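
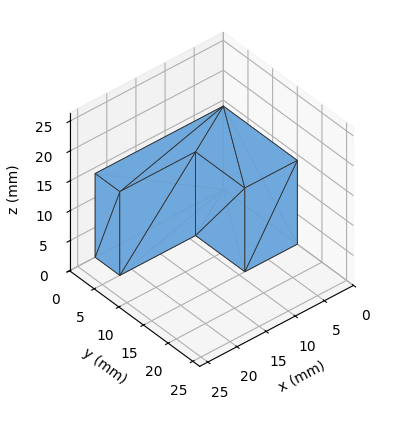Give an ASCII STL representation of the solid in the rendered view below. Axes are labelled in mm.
Reading the render: the shape is an L-shaped prism: outer 22 × 15 mm, arm thicknesses ≈ 5 mm (horizontal) and 9 mm (vertical), extruded 14 mm in z (dimensions read to the nearest mm from the axis ticks). For the STL, each face is triangulated and given an outward normal.

solid part
  facet normal 0.0000 0.0000 -1.0000
    outer loop
      vertex 22.000 5.000 0.000
      vertex 22.000 0.000 0.000
      vertex 0.000 0.000 0.000
    endloop
  endfacet
  facet normal 0.0000 0.0000 -1.0000
    outer loop
      vertex 9.000 5.000 0.000
      vertex 22.000 5.000 0.000
      vertex 0.000 0.000 0.000
    endloop
  endfacet
  facet normal 0.0000 0.0000 -1.0000
    outer loop
      vertex 9.000 15.000 0.000
      vertex 9.000 5.000 0.000
      vertex 0.000 0.000 0.000
    endloop
  endfacet
  facet normal 0.0000 0.0000 -1.0000
    outer loop
      vertex 0.000 15.000 0.000
      vertex 9.000 15.000 0.000
      vertex 0.000 0.000 0.000
    endloop
  endfacet
  facet normal 0.0000 0.0000 1.0000
    outer loop
      vertex 0.000 0.000 14.000
      vertex 22.000 0.000 14.000
      vertex 22.000 5.000 14.000
    endloop
  endfacet
  facet normal 0.0000 0.0000 1.0000
    outer loop
      vertex 0.000 0.000 14.000
      vertex 22.000 5.000 14.000
      vertex 9.000 5.000 14.000
    endloop
  endfacet
  facet normal 0.0000 0.0000 1.0000
    outer loop
      vertex 0.000 0.000 14.000
      vertex 9.000 5.000 14.000
      vertex 9.000 15.000 14.000
    endloop
  endfacet
  facet normal 0.0000 0.0000 1.0000
    outer loop
      vertex 0.000 0.000 14.000
      vertex 9.000 15.000 14.000
      vertex 0.000 15.000 14.000
    endloop
  endfacet
  facet normal 0.0000 -1.0000 0.0000
    outer loop
      vertex 0.000 0.000 0.000
      vertex 22.000 0.000 0.000
      vertex 22.000 0.000 14.000
    endloop
  endfacet
  facet normal 0.0000 -1.0000 0.0000
    outer loop
      vertex 0.000 0.000 0.000
      vertex 22.000 0.000 14.000
      vertex 0.000 0.000 14.000
    endloop
  endfacet
  facet normal 1.0000 0.0000 0.0000
    outer loop
      vertex 22.000 0.000 0.000
      vertex 22.000 5.000 0.000
      vertex 22.000 5.000 14.000
    endloop
  endfacet
  facet normal 1.0000 0.0000 0.0000
    outer loop
      vertex 22.000 0.000 0.000
      vertex 22.000 5.000 14.000
      vertex 22.000 0.000 14.000
    endloop
  endfacet
  facet normal 0.0000 1.0000 0.0000
    outer loop
      vertex 22.000 5.000 0.000
      vertex 9.000 5.000 0.000
      vertex 9.000 5.000 14.000
    endloop
  endfacet
  facet normal 0.0000 1.0000 0.0000
    outer loop
      vertex 22.000 5.000 0.000
      vertex 9.000 5.000 14.000
      vertex 22.000 5.000 14.000
    endloop
  endfacet
  facet normal 1.0000 0.0000 0.0000
    outer loop
      vertex 9.000 5.000 0.000
      vertex 9.000 15.000 0.000
      vertex 9.000 15.000 14.000
    endloop
  endfacet
  facet normal 1.0000 0.0000 0.0000
    outer loop
      vertex 9.000 5.000 0.000
      vertex 9.000 15.000 14.000
      vertex 9.000 5.000 14.000
    endloop
  endfacet
  facet normal 0.0000 1.0000 0.0000
    outer loop
      vertex 9.000 15.000 0.000
      vertex 0.000 15.000 0.000
      vertex 0.000 15.000 14.000
    endloop
  endfacet
  facet normal 0.0000 1.0000 0.0000
    outer loop
      vertex 9.000 15.000 0.000
      vertex 0.000 15.000 14.000
      vertex 9.000 15.000 14.000
    endloop
  endfacet
  facet normal -1.0000 0.0000 0.0000
    outer loop
      vertex 0.000 15.000 0.000
      vertex 0.000 0.000 0.000
      vertex 0.000 0.000 14.000
    endloop
  endfacet
  facet normal -1.0000 0.0000 0.0000
    outer loop
      vertex 0.000 15.000 0.000
      vertex 0.000 0.000 14.000
      vertex 0.000 15.000 14.000
    endloop
  endfacet
endsolid part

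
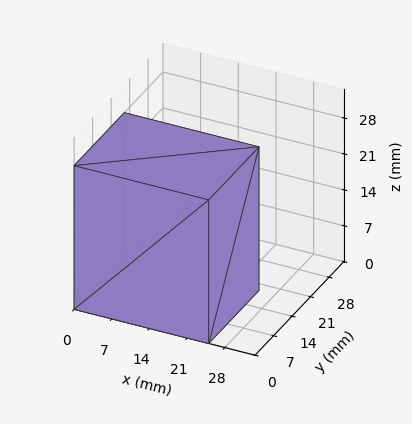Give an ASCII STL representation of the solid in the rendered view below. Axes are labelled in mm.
Reading the render: the shape is a rectangular box, roughly 25 × 19 mm footprint and 28 mm tall (dimensions read to the nearest mm from the axis ticks). For the STL, each face is triangulated and given an outward normal.

solid part
  facet normal 0.0000 0.0000 -1.0000
    outer loop
      vertex 25.000 19.000 0.000
      vertex 25.000 0.000 0.000
      vertex 0.000 0.000 0.000
    endloop
  endfacet
  facet normal 0.0000 0.0000 -1.0000
    outer loop
      vertex 0.000 19.000 0.000
      vertex 25.000 19.000 0.000
      vertex 0.000 0.000 0.000
    endloop
  endfacet
  facet normal 0.0000 0.0000 1.0000
    outer loop
      vertex 0.000 0.000 28.000
      vertex 25.000 0.000 28.000
      vertex 25.000 19.000 28.000
    endloop
  endfacet
  facet normal 0.0000 0.0000 1.0000
    outer loop
      vertex 0.000 0.000 28.000
      vertex 25.000 19.000 28.000
      vertex 0.000 19.000 28.000
    endloop
  endfacet
  facet normal 0.0000 -1.0000 0.0000
    outer loop
      vertex 0.000 0.000 0.000
      vertex 25.000 0.000 0.000
      vertex 25.000 0.000 28.000
    endloop
  endfacet
  facet normal 0.0000 -1.0000 0.0000
    outer loop
      vertex 0.000 0.000 0.000
      vertex 25.000 0.000 28.000
      vertex 0.000 0.000 28.000
    endloop
  endfacet
  facet normal 0.0000 1.0000 0.0000
    outer loop
      vertex 25.000 19.000 28.000
      vertex 25.000 19.000 0.000
      vertex 0.000 19.000 0.000
    endloop
  endfacet
  facet normal 0.0000 1.0000 0.0000
    outer loop
      vertex 0.000 19.000 28.000
      vertex 25.000 19.000 28.000
      vertex 0.000 19.000 0.000
    endloop
  endfacet
  facet normal -1.0000 0.0000 0.0000
    outer loop
      vertex 0.000 19.000 28.000
      vertex 0.000 19.000 0.000
      vertex 0.000 0.000 0.000
    endloop
  endfacet
  facet normal -1.0000 0.0000 0.0000
    outer loop
      vertex 0.000 0.000 28.000
      vertex 0.000 19.000 28.000
      vertex 0.000 0.000 0.000
    endloop
  endfacet
  facet normal 1.0000 0.0000 0.0000
    outer loop
      vertex 25.000 0.000 0.000
      vertex 25.000 19.000 0.000
      vertex 25.000 19.000 28.000
    endloop
  endfacet
  facet normal 1.0000 0.0000 0.0000
    outer loop
      vertex 25.000 0.000 0.000
      vertex 25.000 19.000 28.000
      vertex 25.000 0.000 28.000
    endloop
  endfacet
endsolid part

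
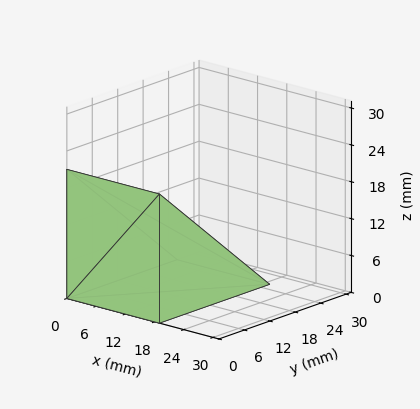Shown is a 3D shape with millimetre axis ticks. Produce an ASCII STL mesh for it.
Reading the render: the shape is a wedge (ramp): 19 × 26 mm base, rising to 21 mm along the y=0 edge and sloping linearly to z=0 at y=26 (dimensions read to the nearest mm from the axis ticks). For the STL, each face is triangulated and given an outward normal.

solid part
  facet normal 0.0000 0.0000 -1.0000
    outer loop
      vertex 19.0 26.0 0.0
      vertex 19.0 0.0 0.0
      vertex 0.0 0.0 0.0
    endloop
  endfacet
  facet normal 0.0000 0.0000 -1.0000
    outer loop
      vertex 0.0 26.0 0.0
      vertex 19.0 26.0 0.0
      vertex 0.0 0.0 0.0
    endloop
  endfacet
  facet normal 0.0000 -1.0000 0.0000
    outer loop
      vertex 0.0 0.0 0.0
      vertex 19.0 0.0 0.0
      vertex 19.0 0.0 21.0
    endloop
  endfacet
  facet normal 0.0000 -1.0000 0.0000
    outer loop
      vertex 0.0 0.0 0.0
      vertex 19.0 0.0 21.0
      vertex 0.0 0.0 21.0
    endloop
  endfacet
  facet normal 0.0000 0.6283 0.7779
    outer loop
      vertex 0.0 0.0 21.0
      vertex 19.0 0.0 21.0
      vertex 19.0 26.0 0.0
    endloop
  endfacet
  facet normal 0.0000 0.6283 0.7779
    outer loop
      vertex 0.0 0.0 21.0
      vertex 19.0 26.0 0.0
      vertex 0.0 26.0 0.0
    endloop
  endfacet
  facet normal -1.0000 0.0000 0.0000
    outer loop
      vertex 0.0 0.0 21.0
      vertex 0.0 26.0 0.0
      vertex 0.0 0.0 0.0
    endloop
  endfacet
  facet normal 1.0000 0.0000 0.0000
    outer loop
      vertex 19.0 0.0 0.0
      vertex 19.0 26.0 0.0
      vertex 19.0 0.0 21.0
    endloop
  endfacet
endsolid part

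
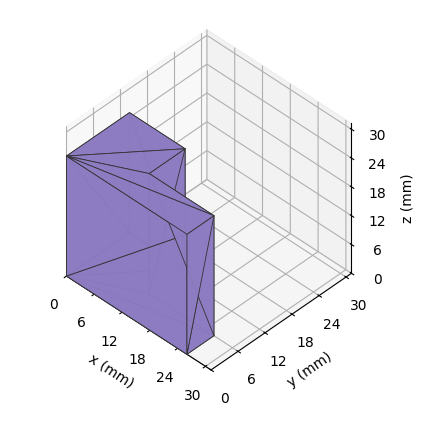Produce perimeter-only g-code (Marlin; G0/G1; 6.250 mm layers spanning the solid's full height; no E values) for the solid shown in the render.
Reading the render: the shape is an L-shaped prism: outer 26 × 14 mm, arm thicknesses ≈ 6 mm (horizontal) and 12 mm (vertical), extruded 25 mm in z (dimensions read to the nearest mm from the axis ticks). For the g-code, the solid's height is divided into equal slices at the stated Δz and each level perimeter traced with G1 moves after a G0 lift.

; perimeter-only toolpath
G21 ; units = mm
G90 ; absolute positioning
G28 ; home
; layer 1
G0 Z6.250
G0 X0.000 Y0.000
G1 X26.000 Y0.000
G1 X26.000 Y6.000
G1 X12.000 Y6.000
G1 X12.000 Y14.000
G1 X0.000 Y14.000
G1 X0.000 Y0.000
; layer 2
G0 Z12.500
G0 X0.000 Y0.000
G1 X26.000 Y0.000
G1 X26.000 Y6.000
G1 X12.000 Y6.000
G1 X12.000 Y14.000
G1 X0.000 Y14.000
G1 X0.000 Y0.000
; layer 3
G0 Z18.750
G0 X0.000 Y0.000
G1 X26.000 Y0.000
G1 X26.000 Y6.000
G1 X12.000 Y6.000
G1 X12.000 Y14.000
G1 X0.000 Y14.000
G1 X0.000 Y0.000
; layer 4
G0 Z25.000
G0 X0.000 Y0.000
G1 X26.000 Y0.000
G1 X26.000 Y6.000
G1 X12.000 Y6.000
G1 X12.000 Y14.000
G1 X0.000 Y14.000
G1 X0.000 Y0.000
M2 ; end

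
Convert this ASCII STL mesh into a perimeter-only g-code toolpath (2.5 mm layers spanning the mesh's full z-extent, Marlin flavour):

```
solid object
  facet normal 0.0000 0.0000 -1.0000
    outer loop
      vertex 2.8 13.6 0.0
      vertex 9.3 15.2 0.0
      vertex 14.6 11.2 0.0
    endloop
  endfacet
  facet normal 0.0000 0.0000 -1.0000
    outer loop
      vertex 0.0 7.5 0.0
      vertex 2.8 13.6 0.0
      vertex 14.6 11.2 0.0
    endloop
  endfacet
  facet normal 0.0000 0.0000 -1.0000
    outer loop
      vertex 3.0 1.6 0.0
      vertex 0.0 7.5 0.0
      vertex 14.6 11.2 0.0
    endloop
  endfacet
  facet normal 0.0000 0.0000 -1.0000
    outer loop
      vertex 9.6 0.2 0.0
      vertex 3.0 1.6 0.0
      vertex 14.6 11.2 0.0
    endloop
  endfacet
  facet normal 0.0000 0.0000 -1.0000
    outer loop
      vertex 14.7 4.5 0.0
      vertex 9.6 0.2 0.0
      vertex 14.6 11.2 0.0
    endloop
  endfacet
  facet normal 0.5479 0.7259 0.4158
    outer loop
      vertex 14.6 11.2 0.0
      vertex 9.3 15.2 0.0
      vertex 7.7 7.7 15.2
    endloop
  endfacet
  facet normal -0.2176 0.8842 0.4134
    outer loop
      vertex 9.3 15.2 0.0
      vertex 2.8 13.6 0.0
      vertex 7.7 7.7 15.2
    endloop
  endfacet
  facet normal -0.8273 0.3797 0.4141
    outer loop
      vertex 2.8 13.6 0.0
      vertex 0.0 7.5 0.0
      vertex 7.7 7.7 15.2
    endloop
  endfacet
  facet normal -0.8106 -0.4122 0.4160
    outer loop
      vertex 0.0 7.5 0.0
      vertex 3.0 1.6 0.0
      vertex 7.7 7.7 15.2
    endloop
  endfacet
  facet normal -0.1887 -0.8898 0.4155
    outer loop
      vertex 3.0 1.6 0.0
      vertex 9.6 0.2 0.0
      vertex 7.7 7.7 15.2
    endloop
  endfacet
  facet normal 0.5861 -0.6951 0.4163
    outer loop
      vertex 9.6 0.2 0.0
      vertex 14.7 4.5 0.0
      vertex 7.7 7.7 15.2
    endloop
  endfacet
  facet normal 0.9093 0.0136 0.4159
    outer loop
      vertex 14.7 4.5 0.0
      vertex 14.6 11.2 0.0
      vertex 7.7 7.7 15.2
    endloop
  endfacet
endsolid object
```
; perimeter-only toolpath
G21 ; units = mm
G90 ; absolute positioning
G28 ; home
; layer 1
G0 Z2.5
G0 X13.4 Y10.6
G1 X9.0 Y13.9
G1 X3.6 Y12.6
G1 X1.3 Y7.5
G1 X3.8 Y2.6
G1 X9.3 Y1.4
G1 X13.5 Y5.0
G1 X13.4 Y10.6
; layer 2
G0 Z5.1
G0 X12.3 Y10.0
G1 X8.8 Y12.7
G1 X4.4 Y11.6
G1 X2.6 Y7.6
G1 X4.6 Y3.6
G1 X9.0 Y2.7
G1 X12.4 Y5.6
G1 X12.3 Y10.0
; layer 3
G0 Z7.6
G0 X11.2 Y9.4
G1 X8.5 Y11.4
G1 X5.2 Y10.7
G1 X3.9 Y7.6
G1 X5.3 Y4.7
G1 X8.7 Y4.0
G1 X11.2 Y6.1
G1 X11.2 Y9.4
; layer 4
G0 Z10.1
G0 X10.0 Y8.9
G1 X8.2 Y10.2
G1 X6.1 Y9.7
G1 X5.1 Y7.6
G1 X6.1 Y5.7
G1 X8.3 Y5.2
G1 X10.0 Y6.6
G1 X10.0 Y8.9
; layer 5
G0 Z12.7
G0 X8.8 Y8.3
G1 X8.0 Y8.9
G1 X6.9 Y8.7
G1 X6.4 Y7.7
G1 X6.9 Y6.7
G1 X8.0 Y6.5
G1 X8.9 Y7.2
G1 X8.8 Y8.3
M2 ; end

The solid is a regular 7-sided pyramid, base circumscribed radius ≈ 7.7 mm, apex at z ≈ 15.2 mm. Slicing at Δz = 2.5 mm — 6 equal slices spanning the solid's height, so layer i sits at z = i·h/6 — gives 5 non-empty perimeters. Each is a 7-segment closed polygon; G0 lifts to the layer z and rapids to the start vertex, then G1 traces the edges. The cross-section shrinks linearly with z (the slice at the apex is degenerate and omitted).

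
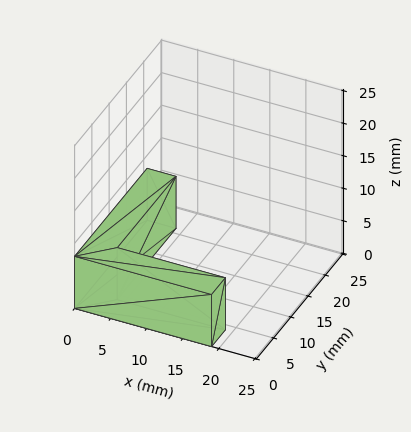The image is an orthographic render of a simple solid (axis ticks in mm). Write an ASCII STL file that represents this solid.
Reading the render: the shape is an L-shaped prism: outer 19 × 21 mm, arm thicknesses ≈ 4 mm (horizontal) and 4 mm (vertical), extruded 8 mm in z (dimensions read to the nearest mm from the axis ticks). For the STL, each face is triangulated and given an outward normal.

solid part
  facet normal 0.0000 0.0000 -1.0000
    outer loop
      vertex 19.000 4.000 0.000
      vertex 19.000 0.000 0.000
      vertex 0.000 0.000 0.000
    endloop
  endfacet
  facet normal 0.0000 0.0000 -1.0000
    outer loop
      vertex 4.000 4.000 0.000
      vertex 19.000 4.000 0.000
      vertex 0.000 0.000 0.000
    endloop
  endfacet
  facet normal 0.0000 0.0000 -1.0000
    outer loop
      vertex 4.000 21.000 0.000
      vertex 4.000 4.000 0.000
      vertex 0.000 0.000 0.000
    endloop
  endfacet
  facet normal 0.0000 0.0000 -1.0000
    outer loop
      vertex 0.000 21.000 0.000
      vertex 4.000 21.000 0.000
      vertex 0.000 0.000 0.000
    endloop
  endfacet
  facet normal 0.0000 0.0000 1.0000
    outer loop
      vertex 0.000 0.000 8.000
      vertex 19.000 0.000 8.000
      vertex 19.000 4.000 8.000
    endloop
  endfacet
  facet normal 0.0000 0.0000 1.0000
    outer loop
      vertex 0.000 0.000 8.000
      vertex 19.000 4.000 8.000
      vertex 4.000 4.000 8.000
    endloop
  endfacet
  facet normal 0.0000 0.0000 1.0000
    outer loop
      vertex 0.000 0.000 8.000
      vertex 4.000 4.000 8.000
      vertex 4.000 21.000 8.000
    endloop
  endfacet
  facet normal 0.0000 0.0000 1.0000
    outer loop
      vertex 0.000 0.000 8.000
      vertex 4.000 21.000 8.000
      vertex 0.000 21.000 8.000
    endloop
  endfacet
  facet normal 0.0000 -1.0000 0.0000
    outer loop
      vertex 0.000 0.000 0.000
      vertex 19.000 0.000 0.000
      vertex 19.000 0.000 8.000
    endloop
  endfacet
  facet normal 0.0000 -1.0000 0.0000
    outer loop
      vertex 0.000 0.000 0.000
      vertex 19.000 0.000 8.000
      vertex 0.000 0.000 8.000
    endloop
  endfacet
  facet normal 1.0000 0.0000 0.0000
    outer loop
      vertex 19.000 0.000 0.000
      vertex 19.000 4.000 0.000
      vertex 19.000 4.000 8.000
    endloop
  endfacet
  facet normal 1.0000 0.0000 0.0000
    outer loop
      vertex 19.000 0.000 0.000
      vertex 19.000 4.000 8.000
      vertex 19.000 0.000 8.000
    endloop
  endfacet
  facet normal 0.0000 1.0000 0.0000
    outer loop
      vertex 19.000 4.000 0.000
      vertex 4.000 4.000 0.000
      vertex 4.000 4.000 8.000
    endloop
  endfacet
  facet normal 0.0000 1.0000 0.0000
    outer loop
      vertex 19.000 4.000 0.000
      vertex 4.000 4.000 8.000
      vertex 19.000 4.000 8.000
    endloop
  endfacet
  facet normal 1.0000 0.0000 0.0000
    outer loop
      vertex 4.000 4.000 0.000
      vertex 4.000 21.000 0.000
      vertex 4.000 21.000 8.000
    endloop
  endfacet
  facet normal 1.0000 0.0000 0.0000
    outer loop
      vertex 4.000 4.000 0.000
      vertex 4.000 21.000 8.000
      vertex 4.000 4.000 8.000
    endloop
  endfacet
  facet normal 0.0000 1.0000 0.0000
    outer loop
      vertex 4.000 21.000 0.000
      vertex 0.000 21.000 0.000
      vertex 0.000 21.000 8.000
    endloop
  endfacet
  facet normal 0.0000 1.0000 0.0000
    outer loop
      vertex 4.000 21.000 0.000
      vertex 0.000 21.000 8.000
      vertex 4.000 21.000 8.000
    endloop
  endfacet
  facet normal -1.0000 0.0000 0.0000
    outer loop
      vertex 0.000 21.000 0.000
      vertex 0.000 0.000 0.000
      vertex 0.000 0.000 8.000
    endloop
  endfacet
  facet normal -1.0000 0.0000 0.0000
    outer loop
      vertex 0.000 21.000 0.000
      vertex 0.000 0.000 8.000
      vertex 0.000 21.000 8.000
    endloop
  endfacet
endsolid part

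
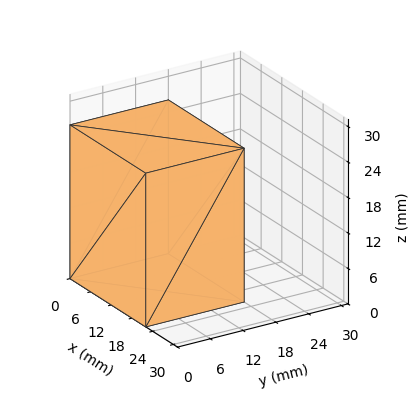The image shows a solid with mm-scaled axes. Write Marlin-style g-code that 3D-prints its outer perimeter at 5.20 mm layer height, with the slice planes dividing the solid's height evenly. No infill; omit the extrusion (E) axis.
Reading the render: the shape is a rectangular box, roughly 22 × 18 mm footprint and 26 mm tall (dimensions read to the nearest mm from the axis ticks). For the g-code, the solid's height is divided into equal slices at the stated Δz and each level perimeter traced with G1 moves after a G0 lift.

; perimeter-only toolpath
G21 ; units = mm
G90 ; absolute positioning
G28 ; home
; layer 1
G0 Z5.20
G0 X0.00 Y0.00
G1 X22.00 Y0.00
G1 X22.00 Y18.00
G1 X0.00 Y18.00
G1 X0.00 Y0.00
; layer 2
G0 Z10.40
G0 X0.00 Y0.00
G1 X22.00 Y0.00
G1 X22.00 Y18.00
G1 X0.00 Y18.00
G1 X0.00 Y0.00
; layer 3
G0 Z15.60
G0 X0.00 Y0.00
G1 X22.00 Y0.00
G1 X22.00 Y18.00
G1 X0.00 Y18.00
G1 X0.00 Y0.00
; layer 4
G0 Z20.80
G0 X0.00 Y0.00
G1 X22.00 Y0.00
G1 X22.00 Y18.00
G1 X0.00 Y18.00
G1 X0.00 Y0.00
; layer 5
G0 Z26.00
G0 X0.00 Y0.00
G1 X22.00 Y0.00
G1 X22.00 Y18.00
G1 X0.00 Y18.00
G1 X0.00 Y0.00
M2 ; end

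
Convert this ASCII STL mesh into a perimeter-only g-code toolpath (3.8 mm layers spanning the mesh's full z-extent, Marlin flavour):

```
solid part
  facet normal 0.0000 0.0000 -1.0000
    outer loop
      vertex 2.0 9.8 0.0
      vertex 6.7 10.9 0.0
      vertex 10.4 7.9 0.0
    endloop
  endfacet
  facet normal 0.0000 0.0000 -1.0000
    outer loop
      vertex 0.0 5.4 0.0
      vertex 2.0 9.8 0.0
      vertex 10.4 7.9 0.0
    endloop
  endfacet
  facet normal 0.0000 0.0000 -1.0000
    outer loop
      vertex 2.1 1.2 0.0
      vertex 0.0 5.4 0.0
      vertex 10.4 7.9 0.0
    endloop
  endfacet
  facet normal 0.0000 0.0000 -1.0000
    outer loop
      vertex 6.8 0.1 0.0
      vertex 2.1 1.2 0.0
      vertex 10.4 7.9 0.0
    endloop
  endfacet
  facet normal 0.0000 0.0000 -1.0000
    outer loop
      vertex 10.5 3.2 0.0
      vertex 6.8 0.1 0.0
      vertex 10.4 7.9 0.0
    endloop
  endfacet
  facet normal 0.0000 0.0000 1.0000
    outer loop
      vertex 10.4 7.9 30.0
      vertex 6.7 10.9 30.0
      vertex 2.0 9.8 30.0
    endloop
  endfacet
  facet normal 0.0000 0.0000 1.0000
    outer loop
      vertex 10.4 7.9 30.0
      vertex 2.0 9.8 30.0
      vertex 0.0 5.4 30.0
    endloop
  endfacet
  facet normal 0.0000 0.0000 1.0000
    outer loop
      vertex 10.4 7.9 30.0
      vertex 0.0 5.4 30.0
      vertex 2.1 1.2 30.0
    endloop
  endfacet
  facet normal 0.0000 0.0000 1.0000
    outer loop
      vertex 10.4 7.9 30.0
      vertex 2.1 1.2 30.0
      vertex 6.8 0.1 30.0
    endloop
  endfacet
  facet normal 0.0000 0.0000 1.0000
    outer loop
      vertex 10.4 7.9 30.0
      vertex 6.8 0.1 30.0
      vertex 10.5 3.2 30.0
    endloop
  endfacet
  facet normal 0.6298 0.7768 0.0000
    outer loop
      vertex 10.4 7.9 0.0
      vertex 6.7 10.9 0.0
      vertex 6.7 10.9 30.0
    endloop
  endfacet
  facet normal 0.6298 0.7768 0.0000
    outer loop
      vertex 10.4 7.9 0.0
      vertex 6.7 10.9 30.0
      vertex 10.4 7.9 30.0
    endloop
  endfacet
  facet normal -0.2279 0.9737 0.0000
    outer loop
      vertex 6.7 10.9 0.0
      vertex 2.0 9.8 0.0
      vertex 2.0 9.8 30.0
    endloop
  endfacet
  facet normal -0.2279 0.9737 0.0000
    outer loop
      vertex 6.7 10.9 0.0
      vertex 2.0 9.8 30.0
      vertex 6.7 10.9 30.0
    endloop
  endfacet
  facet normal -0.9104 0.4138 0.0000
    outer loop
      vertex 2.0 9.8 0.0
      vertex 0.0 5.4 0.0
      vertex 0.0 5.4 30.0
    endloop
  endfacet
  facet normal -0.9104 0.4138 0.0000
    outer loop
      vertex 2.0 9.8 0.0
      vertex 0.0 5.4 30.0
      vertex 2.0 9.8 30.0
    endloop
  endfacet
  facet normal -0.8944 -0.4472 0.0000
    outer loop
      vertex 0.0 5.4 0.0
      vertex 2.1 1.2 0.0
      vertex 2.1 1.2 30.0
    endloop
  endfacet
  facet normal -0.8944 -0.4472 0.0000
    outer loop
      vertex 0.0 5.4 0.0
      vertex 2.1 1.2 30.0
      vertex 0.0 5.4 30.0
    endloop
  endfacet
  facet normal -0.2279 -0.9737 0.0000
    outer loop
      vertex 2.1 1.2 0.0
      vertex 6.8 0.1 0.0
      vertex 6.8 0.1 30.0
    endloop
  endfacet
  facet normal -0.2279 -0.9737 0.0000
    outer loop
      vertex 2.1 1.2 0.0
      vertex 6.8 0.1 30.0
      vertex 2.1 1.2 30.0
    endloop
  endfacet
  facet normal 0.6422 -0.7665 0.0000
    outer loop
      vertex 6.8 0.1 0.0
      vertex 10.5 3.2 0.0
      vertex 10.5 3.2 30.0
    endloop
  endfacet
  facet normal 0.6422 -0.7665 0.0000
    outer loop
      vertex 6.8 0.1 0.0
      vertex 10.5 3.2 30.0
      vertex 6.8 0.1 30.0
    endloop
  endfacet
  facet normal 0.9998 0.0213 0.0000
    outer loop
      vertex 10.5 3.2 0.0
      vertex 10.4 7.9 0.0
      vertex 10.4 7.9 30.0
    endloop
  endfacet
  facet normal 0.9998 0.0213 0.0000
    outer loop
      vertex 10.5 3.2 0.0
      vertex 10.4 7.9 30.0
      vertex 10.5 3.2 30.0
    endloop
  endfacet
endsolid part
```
; perimeter-only toolpath
G21 ; units = mm
G90 ; absolute positioning
G28 ; home
; layer 1
G0 Z3.8
G0 X10.4 Y7.9
G1 X6.7 Y10.9
G1 X2.0 Y9.8
G1 X0.0 Y5.4
G1 X2.1 Y1.2
G1 X6.8 Y0.1
G1 X10.5 Y3.2
G1 X10.4 Y7.9
; layer 2
G0 Z7.5
G0 X10.4 Y7.9
G1 X6.7 Y10.9
G1 X2.0 Y9.8
G1 X0.0 Y5.4
G1 X2.1 Y1.2
G1 X6.8 Y0.1
G1 X10.5 Y3.2
G1 X10.4 Y7.9
; layer 3
G0 Z11.2
G0 X10.4 Y7.9
G1 X6.7 Y10.9
G1 X2.0 Y9.8
G1 X0.0 Y5.4
G1 X2.1 Y1.2
G1 X6.8 Y0.1
G1 X10.5 Y3.2
G1 X10.4 Y7.9
; layer 4
G0 Z15.0
G0 X10.4 Y7.9
G1 X6.7 Y10.9
G1 X2.0 Y9.8
G1 X0.0 Y5.4
G1 X2.1 Y1.2
G1 X6.8 Y0.1
G1 X10.5 Y3.2
G1 X10.4 Y7.9
; layer 5
G0 Z18.8
G0 X10.4 Y7.9
G1 X6.7 Y10.9
G1 X2.0 Y9.8
G1 X0.0 Y5.4
G1 X2.1 Y1.2
G1 X6.8 Y0.1
G1 X10.5 Y3.2
G1 X10.4 Y7.9
; layer 6
G0 Z22.5
G0 X10.4 Y7.9
G1 X6.7 Y10.9
G1 X2.0 Y9.8
G1 X0.0 Y5.4
G1 X2.1 Y1.2
G1 X6.8 Y0.1
G1 X10.5 Y3.2
G1 X10.4 Y7.9
; layer 7
G0 Z26.2
G0 X10.4 Y7.9
G1 X6.7 Y10.9
G1 X2.0 Y9.8
G1 X0.0 Y5.4
G1 X2.1 Y1.2
G1 X6.8 Y0.1
G1 X10.5 Y3.2
G1 X10.4 Y7.9
; layer 8
G0 Z30.0
G0 X10.4 Y7.9
G1 X6.7 Y10.9
G1 X2.0 Y9.8
G1 X0.0 Y5.4
G1 X2.1 Y1.2
G1 X6.8 Y0.1
G1 X10.5 Y3.2
G1 X10.4 Y7.9
M2 ; end

The solid is a regular 7-sided prism (a cylinder approximated with 7 flat sides), circumscribed radius ≈ 5.5 mm, height ≈ 30 mm. Slicing at Δz = 3.8 mm — 8 equal slices spanning the solid's height, so layer i sits at z = i·h/8 — gives 8 non-empty perimeters. Each is a 7-segment closed polygon; G0 lifts to the layer z and rapids to the start vertex, then G1 traces the edges.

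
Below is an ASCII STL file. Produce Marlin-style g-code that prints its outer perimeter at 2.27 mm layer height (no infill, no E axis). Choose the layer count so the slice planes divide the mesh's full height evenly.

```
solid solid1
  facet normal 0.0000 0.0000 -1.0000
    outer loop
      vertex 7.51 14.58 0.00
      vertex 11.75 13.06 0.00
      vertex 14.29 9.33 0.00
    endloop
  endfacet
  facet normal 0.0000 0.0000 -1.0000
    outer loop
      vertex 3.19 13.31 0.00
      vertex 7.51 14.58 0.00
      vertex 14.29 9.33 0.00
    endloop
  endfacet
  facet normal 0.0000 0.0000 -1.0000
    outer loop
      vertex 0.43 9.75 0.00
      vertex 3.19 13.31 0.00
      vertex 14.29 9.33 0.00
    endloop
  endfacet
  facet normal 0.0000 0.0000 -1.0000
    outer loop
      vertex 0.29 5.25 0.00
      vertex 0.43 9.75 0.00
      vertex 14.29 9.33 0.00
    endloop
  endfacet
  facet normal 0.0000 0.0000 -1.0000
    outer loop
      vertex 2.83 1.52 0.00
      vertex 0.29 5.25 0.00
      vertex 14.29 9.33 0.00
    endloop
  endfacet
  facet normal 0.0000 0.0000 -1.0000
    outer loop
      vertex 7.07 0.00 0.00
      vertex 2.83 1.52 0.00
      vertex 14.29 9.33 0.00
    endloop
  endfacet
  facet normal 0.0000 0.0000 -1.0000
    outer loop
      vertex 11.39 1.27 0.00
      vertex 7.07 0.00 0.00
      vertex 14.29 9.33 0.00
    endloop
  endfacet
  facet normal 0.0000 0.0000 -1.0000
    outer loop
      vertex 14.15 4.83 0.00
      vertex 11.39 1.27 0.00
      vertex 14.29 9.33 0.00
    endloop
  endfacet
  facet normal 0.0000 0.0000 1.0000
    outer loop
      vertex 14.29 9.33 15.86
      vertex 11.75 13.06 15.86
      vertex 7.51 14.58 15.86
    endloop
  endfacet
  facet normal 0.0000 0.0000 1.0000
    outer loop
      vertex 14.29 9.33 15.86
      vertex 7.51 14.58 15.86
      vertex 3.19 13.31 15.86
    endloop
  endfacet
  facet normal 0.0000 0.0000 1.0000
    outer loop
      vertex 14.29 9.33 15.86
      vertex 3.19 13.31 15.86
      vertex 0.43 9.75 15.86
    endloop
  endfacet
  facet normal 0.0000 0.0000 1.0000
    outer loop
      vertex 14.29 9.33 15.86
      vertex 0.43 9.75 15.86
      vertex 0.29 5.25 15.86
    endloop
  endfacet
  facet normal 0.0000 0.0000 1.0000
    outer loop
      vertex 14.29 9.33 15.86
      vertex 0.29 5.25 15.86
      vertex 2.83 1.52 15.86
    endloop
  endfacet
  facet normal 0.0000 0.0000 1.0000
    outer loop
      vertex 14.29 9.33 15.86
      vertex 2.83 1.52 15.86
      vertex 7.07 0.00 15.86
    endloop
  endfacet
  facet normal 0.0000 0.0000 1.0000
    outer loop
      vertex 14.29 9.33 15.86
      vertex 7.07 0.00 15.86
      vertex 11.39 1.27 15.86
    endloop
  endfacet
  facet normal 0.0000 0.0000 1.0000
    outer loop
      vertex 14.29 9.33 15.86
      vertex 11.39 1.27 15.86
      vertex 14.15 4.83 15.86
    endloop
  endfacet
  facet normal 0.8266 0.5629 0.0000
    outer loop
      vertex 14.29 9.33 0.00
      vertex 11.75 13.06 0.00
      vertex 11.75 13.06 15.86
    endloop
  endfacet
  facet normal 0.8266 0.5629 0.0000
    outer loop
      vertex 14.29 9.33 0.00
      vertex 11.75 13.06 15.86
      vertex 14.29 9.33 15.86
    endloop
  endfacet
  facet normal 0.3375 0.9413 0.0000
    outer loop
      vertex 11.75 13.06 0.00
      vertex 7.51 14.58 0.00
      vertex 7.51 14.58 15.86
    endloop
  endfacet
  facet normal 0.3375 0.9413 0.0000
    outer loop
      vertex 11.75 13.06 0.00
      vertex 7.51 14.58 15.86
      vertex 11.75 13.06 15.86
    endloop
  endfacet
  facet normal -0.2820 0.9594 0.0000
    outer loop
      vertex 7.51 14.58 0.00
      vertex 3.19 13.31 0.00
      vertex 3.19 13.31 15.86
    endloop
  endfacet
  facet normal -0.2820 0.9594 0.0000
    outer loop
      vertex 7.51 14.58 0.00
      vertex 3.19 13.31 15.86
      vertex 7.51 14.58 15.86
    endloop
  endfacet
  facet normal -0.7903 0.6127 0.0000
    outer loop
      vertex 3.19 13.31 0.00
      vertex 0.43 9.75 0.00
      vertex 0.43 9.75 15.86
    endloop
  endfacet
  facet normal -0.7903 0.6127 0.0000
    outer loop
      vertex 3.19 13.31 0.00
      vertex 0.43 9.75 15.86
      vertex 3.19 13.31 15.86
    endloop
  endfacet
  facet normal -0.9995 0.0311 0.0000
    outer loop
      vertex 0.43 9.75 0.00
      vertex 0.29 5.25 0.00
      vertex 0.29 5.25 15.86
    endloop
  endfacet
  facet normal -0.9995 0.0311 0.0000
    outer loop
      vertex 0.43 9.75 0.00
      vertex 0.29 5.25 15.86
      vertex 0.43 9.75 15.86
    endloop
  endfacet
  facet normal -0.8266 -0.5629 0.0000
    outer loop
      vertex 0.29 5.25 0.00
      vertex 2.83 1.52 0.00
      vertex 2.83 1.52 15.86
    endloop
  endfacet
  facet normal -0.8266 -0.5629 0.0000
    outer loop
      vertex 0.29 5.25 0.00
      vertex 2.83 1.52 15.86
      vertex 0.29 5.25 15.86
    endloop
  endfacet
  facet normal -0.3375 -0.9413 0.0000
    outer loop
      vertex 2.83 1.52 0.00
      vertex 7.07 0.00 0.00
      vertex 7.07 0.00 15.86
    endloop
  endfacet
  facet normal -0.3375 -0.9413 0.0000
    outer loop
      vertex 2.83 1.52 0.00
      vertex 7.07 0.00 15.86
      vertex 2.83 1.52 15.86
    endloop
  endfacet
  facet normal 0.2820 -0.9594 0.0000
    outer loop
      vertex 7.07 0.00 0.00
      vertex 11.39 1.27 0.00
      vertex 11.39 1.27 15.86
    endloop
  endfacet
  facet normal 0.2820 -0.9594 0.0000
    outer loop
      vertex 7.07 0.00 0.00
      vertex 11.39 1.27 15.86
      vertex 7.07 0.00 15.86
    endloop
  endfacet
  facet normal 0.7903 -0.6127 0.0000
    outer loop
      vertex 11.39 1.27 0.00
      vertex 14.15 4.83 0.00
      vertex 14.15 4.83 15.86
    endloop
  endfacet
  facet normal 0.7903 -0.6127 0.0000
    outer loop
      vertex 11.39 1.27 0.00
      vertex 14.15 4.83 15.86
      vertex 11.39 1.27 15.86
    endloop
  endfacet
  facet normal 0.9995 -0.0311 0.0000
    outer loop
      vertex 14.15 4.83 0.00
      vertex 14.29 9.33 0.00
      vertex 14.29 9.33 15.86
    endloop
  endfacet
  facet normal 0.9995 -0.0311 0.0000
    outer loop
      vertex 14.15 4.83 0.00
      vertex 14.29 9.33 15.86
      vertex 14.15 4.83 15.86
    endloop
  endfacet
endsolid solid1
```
; perimeter-only toolpath
G21 ; units = mm
G90 ; absolute positioning
G28 ; home
; layer 1
G0 Z2.27
G0 X14.29 Y9.33
G1 X11.75 Y13.06
G1 X7.51 Y14.58
G1 X3.19 Y13.31
G1 X0.43 Y9.75
G1 X0.29 Y5.25
G1 X2.83 Y1.52
G1 X7.07 Y0.00
G1 X11.39 Y1.27
G1 X14.15 Y4.83
G1 X14.29 Y9.33
; layer 2
G0 Z4.53
G0 X14.29 Y9.33
G1 X11.75 Y13.06
G1 X7.51 Y14.58
G1 X3.19 Y13.31
G1 X0.43 Y9.75
G1 X0.29 Y5.25
G1 X2.83 Y1.52
G1 X7.07 Y0.00
G1 X11.39 Y1.27
G1 X14.15 Y4.83
G1 X14.29 Y9.33
; layer 3
G0 Z6.80
G0 X14.29 Y9.33
G1 X11.75 Y13.06
G1 X7.51 Y14.58
G1 X3.19 Y13.31
G1 X0.43 Y9.75
G1 X0.29 Y5.25
G1 X2.83 Y1.52
G1 X7.07 Y0.00
G1 X11.39 Y1.27
G1 X14.15 Y4.83
G1 X14.29 Y9.33
; layer 4
G0 Z9.06
G0 X14.29 Y9.33
G1 X11.75 Y13.06
G1 X7.51 Y14.58
G1 X3.19 Y13.31
G1 X0.43 Y9.75
G1 X0.29 Y5.25
G1 X2.83 Y1.52
G1 X7.07 Y0.00
G1 X11.39 Y1.27
G1 X14.15 Y4.83
G1 X14.29 Y9.33
; layer 5
G0 Z11.33
G0 X14.29 Y9.33
G1 X11.75 Y13.06
G1 X7.51 Y14.58
G1 X3.19 Y13.31
G1 X0.43 Y9.75
G1 X0.29 Y5.25
G1 X2.83 Y1.52
G1 X7.07 Y0.00
G1 X11.39 Y1.27
G1 X14.15 Y4.83
G1 X14.29 Y9.33
; layer 6
G0 Z13.59
G0 X14.29 Y9.33
G1 X11.75 Y13.06
G1 X7.51 Y14.58
G1 X3.19 Y13.31
G1 X0.43 Y9.75
G1 X0.29 Y5.25
G1 X2.83 Y1.52
G1 X7.07 Y0.00
G1 X11.39 Y1.27
G1 X14.15 Y4.83
G1 X14.29 Y9.33
; layer 7
G0 Z15.86
G0 X14.29 Y9.33
G1 X11.75 Y13.06
G1 X7.51 Y14.58
G1 X3.19 Y13.31
G1 X0.43 Y9.75
G1 X0.29 Y5.25
G1 X2.83 Y1.52
G1 X7.07 Y0.00
G1 X11.39 Y1.27
G1 X14.15 Y4.83
G1 X14.29 Y9.33
M2 ; end

The solid is a regular 10-sided prism (a cylinder approximated with 10 flat sides), circumscribed radius ≈ 7.29 mm, height ≈ 15.9 mm. Slicing at Δz = 2.27 mm — 7 equal slices spanning the solid's height, so layer i sits at z = i·h/7 — gives 7 non-empty perimeters. Each is a 10-segment closed polygon; G0 lifts to the layer z and rapids to the start vertex, then G1 traces the edges.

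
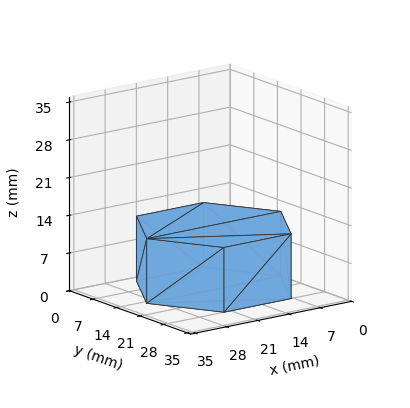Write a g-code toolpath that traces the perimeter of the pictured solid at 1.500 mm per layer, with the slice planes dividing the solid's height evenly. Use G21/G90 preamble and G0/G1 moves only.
Reading the render: the shape is a regular 6-sided prism (a cylinder approximated with 6 flat sides), circumscribed radius ≈ 15 mm, height ≈ 12 mm (dimensions read to the nearest mm from the axis ticks). For the g-code, the solid's height is divided into equal slices at the stated Δz and each level perimeter traced with G1 moves after a G0 lift.

; perimeter-only toolpath
G21 ; units = mm
G90 ; absolute positioning
G28 ; home
; layer 1
G0 Z1.500
G0 X30.000 Y15.000
G1 X22.500 Y27.990
G1 X7.500 Y27.990
G1 X0.000 Y15.000
G1 X7.500 Y2.010
G1 X22.500 Y2.010
G1 X30.000 Y15.000
; layer 2
G0 Z3.000
G0 X30.000 Y15.000
G1 X22.500 Y27.990
G1 X7.500 Y27.990
G1 X0.000 Y15.000
G1 X7.500 Y2.010
G1 X22.500 Y2.010
G1 X30.000 Y15.000
; layer 3
G0 Z4.500
G0 X30.000 Y15.000
G1 X22.500 Y27.990
G1 X7.500 Y27.990
G1 X0.000 Y15.000
G1 X7.500 Y2.010
G1 X22.500 Y2.010
G1 X30.000 Y15.000
; layer 4
G0 Z6.000
G0 X30.000 Y15.000
G1 X22.500 Y27.990
G1 X7.500 Y27.990
G1 X0.000 Y15.000
G1 X7.500 Y2.010
G1 X22.500 Y2.010
G1 X30.000 Y15.000
; layer 5
G0 Z7.500
G0 X30.000 Y15.000
G1 X22.500 Y27.990
G1 X7.500 Y27.990
G1 X0.000 Y15.000
G1 X7.500 Y2.010
G1 X22.500 Y2.010
G1 X30.000 Y15.000
; layer 6
G0 Z9.000
G0 X30.000 Y15.000
G1 X22.500 Y27.990
G1 X7.500 Y27.990
G1 X0.000 Y15.000
G1 X7.500 Y2.010
G1 X22.500 Y2.010
G1 X30.000 Y15.000
; layer 7
G0 Z10.500
G0 X30.000 Y15.000
G1 X22.500 Y27.990
G1 X7.500 Y27.990
G1 X0.000 Y15.000
G1 X7.500 Y2.010
G1 X22.500 Y2.010
G1 X30.000 Y15.000
; layer 8
G0 Z12.000
G0 X30.000 Y15.000
G1 X22.500 Y27.990
G1 X7.500 Y27.990
G1 X0.000 Y15.000
G1 X7.500 Y2.010
G1 X22.500 Y2.010
G1 X30.000 Y15.000
M2 ; end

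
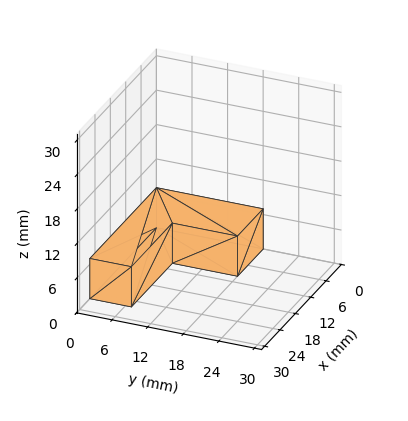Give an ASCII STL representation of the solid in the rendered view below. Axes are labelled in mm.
Reading the render: the shape is an L-shaped prism: outer 26 × 18 mm, arm thicknesses ≈ 7 mm (horizontal) and 10 mm (vertical), extruded 7 mm in z (dimensions read to the nearest mm from the axis ticks). For the STL, each face is triangulated and given an outward normal.

solid part
  facet normal 0.0000 0.0000 -1.0000
    outer loop
      vertex 26.00 7.00 0.00
      vertex 26.00 0.00 0.00
      vertex 0.00 0.00 0.00
    endloop
  endfacet
  facet normal 0.0000 0.0000 -1.0000
    outer loop
      vertex 10.00 7.00 0.00
      vertex 26.00 7.00 0.00
      vertex 0.00 0.00 0.00
    endloop
  endfacet
  facet normal 0.0000 0.0000 -1.0000
    outer loop
      vertex 10.00 18.00 0.00
      vertex 10.00 7.00 0.00
      vertex 0.00 0.00 0.00
    endloop
  endfacet
  facet normal 0.0000 0.0000 -1.0000
    outer loop
      vertex 0.00 18.00 0.00
      vertex 10.00 18.00 0.00
      vertex 0.00 0.00 0.00
    endloop
  endfacet
  facet normal 0.0000 0.0000 1.0000
    outer loop
      vertex 0.00 0.00 7.00
      vertex 26.00 0.00 7.00
      vertex 26.00 7.00 7.00
    endloop
  endfacet
  facet normal 0.0000 0.0000 1.0000
    outer loop
      vertex 0.00 0.00 7.00
      vertex 26.00 7.00 7.00
      vertex 10.00 7.00 7.00
    endloop
  endfacet
  facet normal 0.0000 0.0000 1.0000
    outer loop
      vertex 0.00 0.00 7.00
      vertex 10.00 7.00 7.00
      vertex 10.00 18.00 7.00
    endloop
  endfacet
  facet normal 0.0000 0.0000 1.0000
    outer loop
      vertex 0.00 0.00 7.00
      vertex 10.00 18.00 7.00
      vertex 0.00 18.00 7.00
    endloop
  endfacet
  facet normal 0.0000 -1.0000 0.0000
    outer loop
      vertex 0.00 0.00 0.00
      vertex 26.00 0.00 0.00
      vertex 26.00 0.00 7.00
    endloop
  endfacet
  facet normal 0.0000 -1.0000 0.0000
    outer loop
      vertex 0.00 0.00 0.00
      vertex 26.00 0.00 7.00
      vertex 0.00 0.00 7.00
    endloop
  endfacet
  facet normal 1.0000 0.0000 0.0000
    outer loop
      vertex 26.00 0.00 0.00
      vertex 26.00 7.00 0.00
      vertex 26.00 7.00 7.00
    endloop
  endfacet
  facet normal 1.0000 0.0000 0.0000
    outer loop
      vertex 26.00 0.00 0.00
      vertex 26.00 7.00 7.00
      vertex 26.00 0.00 7.00
    endloop
  endfacet
  facet normal 0.0000 1.0000 0.0000
    outer loop
      vertex 26.00 7.00 0.00
      vertex 10.00 7.00 0.00
      vertex 10.00 7.00 7.00
    endloop
  endfacet
  facet normal 0.0000 1.0000 0.0000
    outer loop
      vertex 26.00 7.00 0.00
      vertex 10.00 7.00 7.00
      vertex 26.00 7.00 7.00
    endloop
  endfacet
  facet normal 1.0000 0.0000 0.0000
    outer loop
      vertex 10.00 7.00 0.00
      vertex 10.00 18.00 0.00
      vertex 10.00 18.00 7.00
    endloop
  endfacet
  facet normal 1.0000 0.0000 0.0000
    outer loop
      vertex 10.00 7.00 0.00
      vertex 10.00 18.00 7.00
      vertex 10.00 7.00 7.00
    endloop
  endfacet
  facet normal 0.0000 1.0000 0.0000
    outer loop
      vertex 10.00 18.00 0.00
      vertex 0.00 18.00 0.00
      vertex 0.00 18.00 7.00
    endloop
  endfacet
  facet normal 0.0000 1.0000 0.0000
    outer loop
      vertex 10.00 18.00 0.00
      vertex 0.00 18.00 7.00
      vertex 10.00 18.00 7.00
    endloop
  endfacet
  facet normal -1.0000 0.0000 0.0000
    outer loop
      vertex 0.00 18.00 0.00
      vertex 0.00 0.00 0.00
      vertex 0.00 0.00 7.00
    endloop
  endfacet
  facet normal -1.0000 0.0000 0.0000
    outer loop
      vertex 0.00 18.00 0.00
      vertex 0.00 0.00 7.00
      vertex 0.00 18.00 7.00
    endloop
  endfacet
endsolid part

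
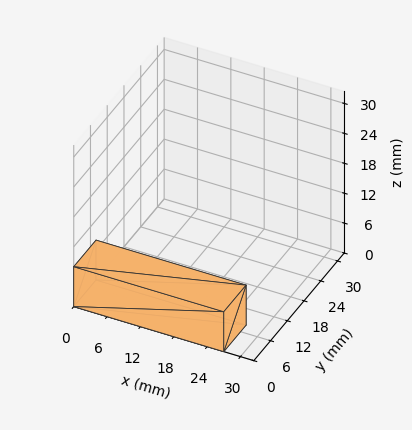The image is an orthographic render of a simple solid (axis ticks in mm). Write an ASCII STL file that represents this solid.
Reading the render: the shape is a rectangular box, roughly 27 × 8 mm footprint and 8 mm tall (dimensions read to the nearest mm from the axis ticks). For the STL, each face is triangulated and given an outward normal.

solid part
  facet normal 0.0000 0.0000 -1.0000
    outer loop
      vertex 27.0 8.0 0.0
      vertex 27.0 0.0 0.0
      vertex 0.0 0.0 0.0
    endloop
  endfacet
  facet normal 0.0000 0.0000 -1.0000
    outer loop
      vertex 0.0 8.0 0.0
      vertex 27.0 8.0 0.0
      vertex 0.0 0.0 0.0
    endloop
  endfacet
  facet normal 0.0000 0.0000 1.0000
    outer loop
      vertex 0.0 0.0 8.0
      vertex 27.0 0.0 8.0
      vertex 27.0 8.0 8.0
    endloop
  endfacet
  facet normal 0.0000 0.0000 1.0000
    outer loop
      vertex 0.0 0.0 8.0
      vertex 27.0 8.0 8.0
      vertex 0.0 8.0 8.0
    endloop
  endfacet
  facet normal 0.0000 -1.0000 0.0000
    outer loop
      vertex 0.0 0.0 0.0
      vertex 27.0 0.0 0.0
      vertex 27.0 0.0 8.0
    endloop
  endfacet
  facet normal 0.0000 -1.0000 0.0000
    outer loop
      vertex 0.0 0.0 0.0
      vertex 27.0 0.0 8.0
      vertex 0.0 0.0 8.0
    endloop
  endfacet
  facet normal 0.0000 1.0000 0.0000
    outer loop
      vertex 27.0 8.0 8.0
      vertex 27.0 8.0 0.0
      vertex 0.0 8.0 0.0
    endloop
  endfacet
  facet normal 0.0000 1.0000 0.0000
    outer loop
      vertex 0.0 8.0 8.0
      vertex 27.0 8.0 8.0
      vertex 0.0 8.0 0.0
    endloop
  endfacet
  facet normal -1.0000 0.0000 0.0000
    outer loop
      vertex 0.0 8.0 8.0
      vertex 0.0 8.0 0.0
      vertex 0.0 0.0 0.0
    endloop
  endfacet
  facet normal -1.0000 0.0000 0.0000
    outer loop
      vertex 0.0 0.0 8.0
      vertex 0.0 8.0 8.0
      vertex 0.0 0.0 0.0
    endloop
  endfacet
  facet normal 1.0000 0.0000 0.0000
    outer loop
      vertex 27.0 0.0 0.0
      vertex 27.0 8.0 0.0
      vertex 27.0 8.0 8.0
    endloop
  endfacet
  facet normal 1.0000 0.0000 0.0000
    outer loop
      vertex 27.0 0.0 0.0
      vertex 27.0 8.0 8.0
      vertex 27.0 0.0 8.0
    endloop
  endfacet
endsolid part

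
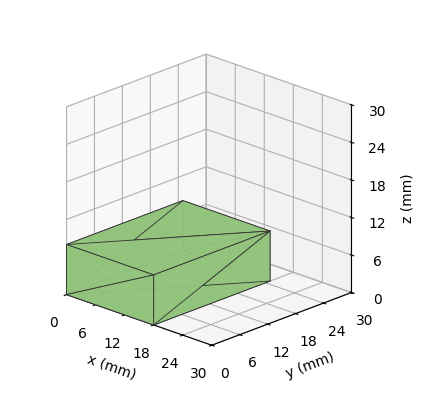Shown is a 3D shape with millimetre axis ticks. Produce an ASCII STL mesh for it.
Reading the render: the shape is a rectangular box, roughly 18 × 25 mm footprint and 8 mm tall (dimensions read to the nearest mm from the axis ticks). For the STL, each face is triangulated and given an outward normal.

solid part
  facet normal 0.0000 0.0000 -1.0000
    outer loop
      vertex 18.00 25.00 0.00
      vertex 18.00 0.00 0.00
      vertex 0.00 0.00 0.00
    endloop
  endfacet
  facet normal 0.0000 0.0000 -1.0000
    outer loop
      vertex 0.00 25.00 0.00
      vertex 18.00 25.00 0.00
      vertex 0.00 0.00 0.00
    endloop
  endfacet
  facet normal 0.0000 0.0000 1.0000
    outer loop
      vertex 0.00 0.00 8.00
      vertex 18.00 0.00 8.00
      vertex 18.00 25.00 8.00
    endloop
  endfacet
  facet normal 0.0000 0.0000 1.0000
    outer loop
      vertex 0.00 0.00 8.00
      vertex 18.00 25.00 8.00
      vertex 0.00 25.00 8.00
    endloop
  endfacet
  facet normal 0.0000 -1.0000 0.0000
    outer loop
      vertex 0.00 0.00 0.00
      vertex 18.00 0.00 0.00
      vertex 18.00 0.00 8.00
    endloop
  endfacet
  facet normal 0.0000 -1.0000 0.0000
    outer loop
      vertex 0.00 0.00 0.00
      vertex 18.00 0.00 8.00
      vertex 0.00 0.00 8.00
    endloop
  endfacet
  facet normal 0.0000 1.0000 0.0000
    outer loop
      vertex 18.00 25.00 8.00
      vertex 18.00 25.00 0.00
      vertex 0.00 25.00 0.00
    endloop
  endfacet
  facet normal 0.0000 1.0000 0.0000
    outer loop
      vertex 0.00 25.00 8.00
      vertex 18.00 25.00 8.00
      vertex 0.00 25.00 0.00
    endloop
  endfacet
  facet normal -1.0000 0.0000 0.0000
    outer loop
      vertex 0.00 25.00 8.00
      vertex 0.00 25.00 0.00
      vertex 0.00 0.00 0.00
    endloop
  endfacet
  facet normal -1.0000 0.0000 0.0000
    outer loop
      vertex 0.00 0.00 8.00
      vertex 0.00 25.00 8.00
      vertex 0.00 0.00 0.00
    endloop
  endfacet
  facet normal 1.0000 0.0000 0.0000
    outer loop
      vertex 18.00 0.00 0.00
      vertex 18.00 25.00 0.00
      vertex 18.00 25.00 8.00
    endloop
  endfacet
  facet normal 1.0000 0.0000 0.0000
    outer loop
      vertex 18.00 0.00 0.00
      vertex 18.00 25.00 8.00
      vertex 18.00 0.00 8.00
    endloop
  endfacet
endsolid part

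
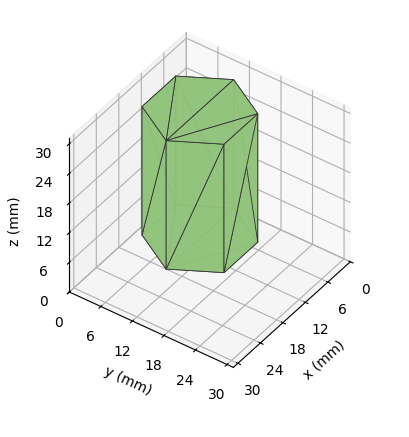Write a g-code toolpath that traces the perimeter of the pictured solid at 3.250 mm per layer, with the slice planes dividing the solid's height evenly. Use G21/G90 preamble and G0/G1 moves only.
Reading the render: the shape is a regular 6-sided prism (a cylinder approximated with 6 flat sides), circumscribed radius ≈ 9 mm, height ≈ 26 mm (dimensions read to the nearest mm from the axis ticks). For the g-code, the solid's height is divided into equal slices at the stated Δz and each level perimeter traced with G1 moves after a G0 lift.

; perimeter-only toolpath
G21 ; units = mm
G90 ; absolute positioning
G28 ; home
; layer 1
G0 Z3.250
G0 X18.000 Y9.000
G1 X13.500 Y16.794
G1 X4.500 Y16.794
G1 X0.000 Y9.000
G1 X4.500 Y1.206
G1 X13.500 Y1.206
G1 X18.000 Y9.000
; layer 2
G0 Z6.500
G0 X18.000 Y9.000
G1 X13.500 Y16.794
G1 X4.500 Y16.794
G1 X0.000 Y9.000
G1 X4.500 Y1.206
G1 X13.500 Y1.206
G1 X18.000 Y9.000
; layer 3
G0 Z9.750
G0 X18.000 Y9.000
G1 X13.500 Y16.794
G1 X4.500 Y16.794
G1 X0.000 Y9.000
G1 X4.500 Y1.206
G1 X13.500 Y1.206
G1 X18.000 Y9.000
; layer 4
G0 Z13.000
G0 X18.000 Y9.000
G1 X13.500 Y16.794
G1 X4.500 Y16.794
G1 X0.000 Y9.000
G1 X4.500 Y1.206
G1 X13.500 Y1.206
G1 X18.000 Y9.000
; layer 5
G0 Z16.250
G0 X18.000 Y9.000
G1 X13.500 Y16.794
G1 X4.500 Y16.794
G1 X0.000 Y9.000
G1 X4.500 Y1.206
G1 X13.500 Y1.206
G1 X18.000 Y9.000
; layer 6
G0 Z19.500
G0 X18.000 Y9.000
G1 X13.500 Y16.794
G1 X4.500 Y16.794
G1 X0.000 Y9.000
G1 X4.500 Y1.206
G1 X13.500 Y1.206
G1 X18.000 Y9.000
; layer 7
G0 Z22.750
G0 X18.000 Y9.000
G1 X13.500 Y16.794
G1 X4.500 Y16.794
G1 X0.000 Y9.000
G1 X4.500 Y1.206
G1 X13.500 Y1.206
G1 X18.000 Y9.000
; layer 8
G0 Z26.000
G0 X18.000 Y9.000
G1 X13.500 Y16.794
G1 X4.500 Y16.794
G1 X0.000 Y9.000
G1 X4.500 Y1.206
G1 X13.500 Y1.206
G1 X18.000 Y9.000
M2 ; end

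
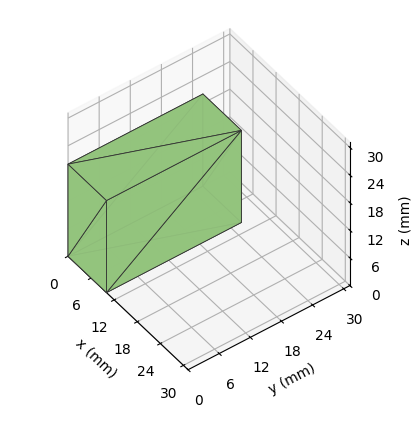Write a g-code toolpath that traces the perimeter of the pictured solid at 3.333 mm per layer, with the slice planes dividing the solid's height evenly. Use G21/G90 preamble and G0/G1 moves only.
Reading the render: the shape is a rectangular box, roughly 10 × 26 mm footprint and 20 mm tall (dimensions read to the nearest mm from the axis ticks). For the g-code, the solid's height is divided into equal slices at the stated Δz and each level perimeter traced with G1 moves after a G0 lift.

; perimeter-only toolpath
G21 ; units = mm
G90 ; absolute positioning
G28 ; home
; layer 1
G0 Z3.333
G0 X0.000 Y0.000
G1 X10.000 Y0.000
G1 X10.000 Y26.000
G1 X0.000 Y26.000
G1 X0.000 Y0.000
; layer 2
G0 Z6.667
G0 X0.000 Y0.000
G1 X10.000 Y0.000
G1 X10.000 Y26.000
G1 X0.000 Y26.000
G1 X0.000 Y0.000
; layer 3
G0 Z10.000
G0 X0.000 Y0.000
G1 X10.000 Y0.000
G1 X10.000 Y26.000
G1 X0.000 Y26.000
G1 X0.000 Y0.000
; layer 4
G0 Z13.333
G0 X0.000 Y0.000
G1 X10.000 Y0.000
G1 X10.000 Y26.000
G1 X0.000 Y26.000
G1 X0.000 Y0.000
; layer 5
G0 Z16.667
G0 X0.000 Y0.000
G1 X10.000 Y0.000
G1 X10.000 Y26.000
G1 X0.000 Y26.000
G1 X0.000 Y0.000
; layer 6
G0 Z20.000
G0 X0.000 Y0.000
G1 X10.000 Y0.000
G1 X10.000 Y26.000
G1 X0.000 Y26.000
G1 X0.000 Y0.000
M2 ; end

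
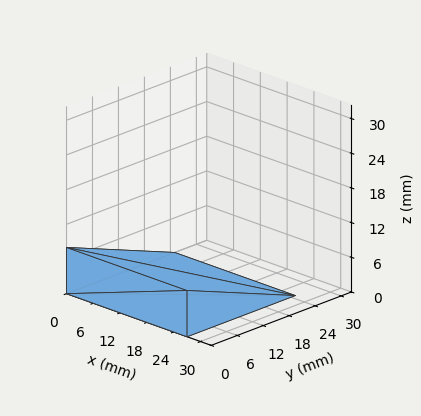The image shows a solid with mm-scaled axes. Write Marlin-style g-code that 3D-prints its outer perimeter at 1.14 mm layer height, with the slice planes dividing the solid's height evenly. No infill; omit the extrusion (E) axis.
Reading the render: the shape is a wedge (ramp): 27 × 25 mm base, rising to 8 mm along the y=0 edge and sloping linearly to z=0 at y=25 (dimensions read to the nearest mm from the axis ticks). For the g-code, the solid's height is divided into equal slices at the stated Δz and each level perimeter traced with G1 moves after a G0 lift.

; perimeter-only toolpath
G21 ; units = mm
G90 ; absolute positioning
G28 ; home
; layer 1
G0 Z1.14
G0 X0.00 Y0.00
G1 X27.00 Y0.00
G1 X27.00 Y21.43
G1 X0.00 Y21.43
G1 X0.00 Y0.00
; layer 2
G0 Z2.29
G0 X0.00 Y0.00
G1 X27.00 Y0.00
G1 X27.00 Y17.86
G1 X0.00 Y17.86
G1 X0.00 Y0.00
; layer 3
G0 Z3.43
G0 X0.00 Y0.00
G1 X27.00 Y0.00
G1 X27.00 Y14.29
G1 X0.00 Y14.29
G1 X0.00 Y0.00
; layer 4
G0 Z4.57
G0 X0.00 Y0.00
G1 X27.00 Y0.00
G1 X27.00 Y10.71
G1 X0.00 Y10.71
G1 X0.00 Y0.00
; layer 5
G0 Z5.71
G0 X0.00 Y0.00
G1 X27.00 Y0.00
G1 X27.00 Y7.14
G1 X0.00 Y7.14
G1 X0.00 Y0.00
; layer 6
G0 Z6.86
G0 X0.00 Y0.00
G1 X27.00 Y0.00
G1 X27.00 Y3.57
G1 X0.00 Y3.57
G1 X0.00 Y0.00
M2 ; end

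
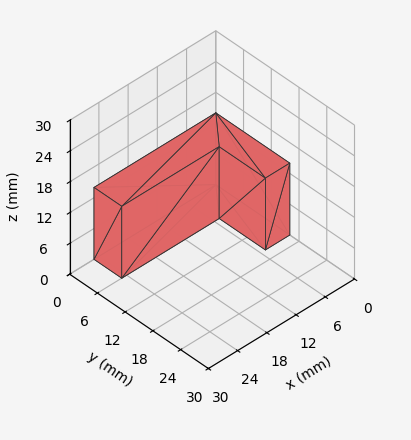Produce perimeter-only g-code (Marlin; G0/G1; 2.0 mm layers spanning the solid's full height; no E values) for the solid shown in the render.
Reading the render: the shape is an L-shaped prism: outer 25 × 16 mm, arm thicknesses ≈ 6 mm (horizontal) and 5 mm (vertical), extruded 14 mm in z (dimensions read to the nearest mm from the axis ticks). For the g-code, the solid's height is divided into equal slices at the stated Δz and each level perimeter traced with G1 moves after a G0 lift.

; perimeter-only toolpath
G21 ; units = mm
G90 ; absolute positioning
G28 ; home
; layer 1
G0 Z2.0
G0 X0.0 Y0.0
G1 X25.0 Y0.0
G1 X25.0 Y6.0
G1 X5.0 Y6.0
G1 X5.0 Y16.0
G1 X0.0 Y16.0
G1 X0.0 Y0.0
; layer 2
G0 Z4.0
G0 X0.0 Y0.0
G1 X25.0 Y0.0
G1 X25.0 Y6.0
G1 X5.0 Y6.0
G1 X5.0 Y16.0
G1 X0.0 Y16.0
G1 X0.0 Y0.0
; layer 3
G0 Z6.0
G0 X0.0 Y0.0
G1 X25.0 Y0.0
G1 X25.0 Y6.0
G1 X5.0 Y6.0
G1 X5.0 Y16.0
G1 X0.0 Y16.0
G1 X0.0 Y0.0
; layer 4
G0 Z8.0
G0 X0.0 Y0.0
G1 X25.0 Y0.0
G1 X25.0 Y6.0
G1 X5.0 Y6.0
G1 X5.0 Y16.0
G1 X0.0 Y16.0
G1 X0.0 Y0.0
; layer 5
G0 Z10.0
G0 X0.0 Y0.0
G1 X25.0 Y0.0
G1 X25.0 Y6.0
G1 X5.0 Y6.0
G1 X5.0 Y16.0
G1 X0.0 Y16.0
G1 X0.0 Y0.0
; layer 6
G0 Z12.0
G0 X0.0 Y0.0
G1 X25.0 Y0.0
G1 X25.0 Y6.0
G1 X5.0 Y6.0
G1 X5.0 Y16.0
G1 X0.0 Y16.0
G1 X0.0 Y0.0
; layer 7
G0 Z14.0
G0 X0.0 Y0.0
G1 X25.0 Y0.0
G1 X25.0 Y6.0
G1 X5.0 Y6.0
G1 X5.0 Y16.0
G1 X0.0 Y16.0
G1 X0.0 Y0.0
M2 ; end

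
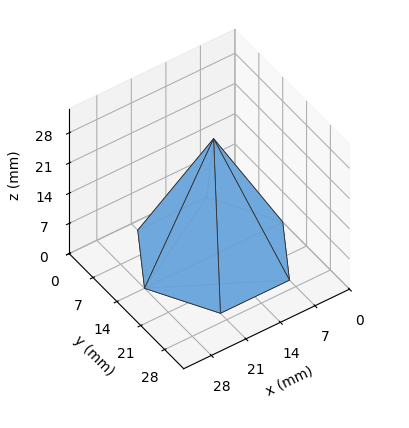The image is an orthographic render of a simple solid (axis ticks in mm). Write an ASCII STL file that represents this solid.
Reading the render: the shape is a regular 6-sided pyramid, base circumscribed radius ≈ 14 mm, apex at z ≈ 27 mm (dimensions read to the nearest mm from the axis ticks). For the STL, each face is triangulated and given an outward normal.

solid part
  facet normal 0.0000 0.0000 -1.0000
    outer loop
      vertex 7.00 26.12 0.00
      vertex 21.00 26.12 0.00
      vertex 28.00 14.00 0.00
    endloop
  endfacet
  facet normal 0.0000 0.0000 -1.0000
    outer loop
      vertex 0.00 14.00 0.00
      vertex 7.00 26.12 0.00
      vertex 28.00 14.00 0.00
    endloop
  endfacet
  facet normal 0.0000 0.0000 -1.0000
    outer loop
      vertex 7.00 1.88 0.00
      vertex 0.00 14.00 0.00
      vertex 28.00 14.00 0.00
    endloop
  endfacet
  facet normal 0.0000 0.0000 -1.0000
    outer loop
      vertex 21.00 1.88 0.00
      vertex 7.00 1.88 0.00
      vertex 28.00 14.00 0.00
    endloop
  endfacet
  facet normal 0.7900 0.4563 0.4096
    outer loop
      vertex 28.00 14.00 0.00
      vertex 21.00 26.12 0.00
      vertex 14.00 14.00 27.00
    endloop
  endfacet
  facet normal 0.0000 0.9123 0.4095
    outer loop
      vertex 21.00 26.12 0.00
      vertex 7.00 26.12 0.00
      vertex 14.00 14.00 27.00
    endloop
  endfacet
  facet normal -0.7900 0.4563 0.4096
    outer loop
      vertex 7.00 26.12 0.00
      vertex 0.00 14.00 0.00
      vertex 14.00 14.00 27.00
    endloop
  endfacet
  facet normal -0.7900 -0.4563 0.4096
    outer loop
      vertex 0.00 14.00 0.00
      vertex 7.00 1.88 0.00
      vertex 14.00 14.00 27.00
    endloop
  endfacet
  facet normal 0.0000 -0.9123 0.4095
    outer loop
      vertex 7.00 1.88 0.00
      vertex 21.00 1.88 0.00
      vertex 14.00 14.00 27.00
    endloop
  endfacet
  facet normal 0.7900 -0.4563 0.4096
    outer loop
      vertex 21.00 1.88 0.00
      vertex 28.00 14.00 0.00
      vertex 14.00 14.00 27.00
    endloop
  endfacet
endsolid part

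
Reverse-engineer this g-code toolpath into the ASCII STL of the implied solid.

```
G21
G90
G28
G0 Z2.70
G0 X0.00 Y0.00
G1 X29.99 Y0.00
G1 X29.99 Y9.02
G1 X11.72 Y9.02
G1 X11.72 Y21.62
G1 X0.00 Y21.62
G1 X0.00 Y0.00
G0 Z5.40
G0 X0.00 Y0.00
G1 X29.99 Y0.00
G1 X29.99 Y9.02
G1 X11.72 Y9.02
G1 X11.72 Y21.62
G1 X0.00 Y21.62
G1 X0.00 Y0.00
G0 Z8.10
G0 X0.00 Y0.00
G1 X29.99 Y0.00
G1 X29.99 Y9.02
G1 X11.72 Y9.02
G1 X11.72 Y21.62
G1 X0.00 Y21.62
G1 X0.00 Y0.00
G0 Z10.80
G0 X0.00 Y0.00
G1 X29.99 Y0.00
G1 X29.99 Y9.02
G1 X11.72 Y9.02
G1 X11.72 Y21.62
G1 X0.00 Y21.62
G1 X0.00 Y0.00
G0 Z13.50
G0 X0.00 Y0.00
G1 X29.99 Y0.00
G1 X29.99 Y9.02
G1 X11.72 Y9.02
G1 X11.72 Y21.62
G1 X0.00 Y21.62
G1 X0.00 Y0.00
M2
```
solid part
  facet normal 0.0000 0.0000 -1.0000
    outer loop
      vertex 29.99 9.02 0.00
      vertex 29.99 0.00 0.00
      vertex 0.00 0.00 0.00
    endloop
  endfacet
  facet normal 0.0000 0.0000 -1.0000
    outer loop
      vertex 11.72 9.02 0.00
      vertex 29.99 9.02 0.00
      vertex 0.00 0.00 0.00
    endloop
  endfacet
  facet normal 0.0000 0.0000 -1.0000
    outer loop
      vertex 11.72 21.62 0.00
      vertex 11.72 9.02 0.00
      vertex 0.00 0.00 0.00
    endloop
  endfacet
  facet normal 0.0000 0.0000 -1.0000
    outer loop
      vertex 0.00 21.62 0.00
      vertex 11.72 21.62 0.00
      vertex 0.00 0.00 0.00
    endloop
  endfacet
  facet normal 0.0000 0.0000 1.0000
    outer loop
      vertex 0.00 0.00 13.50
      vertex 29.99 0.00 13.50
      vertex 29.99 9.02 13.50
    endloop
  endfacet
  facet normal 0.0000 0.0000 1.0000
    outer loop
      vertex 0.00 0.00 13.50
      vertex 29.99 9.02 13.50
      vertex 11.72 9.02 13.50
    endloop
  endfacet
  facet normal 0.0000 0.0000 1.0000
    outer loop
      vertex 0.00 0.00 13.50
      vertex 11.72 9.02 13.50
      vertex 11.72 21.62 13.50
    endloop
  endfacet
  facet normal 0.0000 0.0000 1.0000
    outer loop
      vertex 0.00 0.00 13.50
      vertex 11.72 21.62 13.50
      vertex 0.00 21.62 13.50
    endloop
  endfacet
  facet normal 0.0000 -1.0000 0.0000
    outer loop
      vertex 0.00 0.00 0.00
      vertex 29.99 0.00 0.00
      vertex 29.99 0.00 13.50
    endloop
  endfacet
  facet normal 0.0000 -1.0000 0.0000
    outer loop
      vertex 0.00 0.00 0.00
      vertex 29.99 0.00 13.50
      vertex 0.00 0.00 13.50
    endloop
  endfacet
  facet normal 1.0000 0.0000 0.0000
    outer loop
      vertex 29.99 0.00 0.00
      vertex 29.99 9.02 0.00
      vertex 29.99 9.02 13.50
    endloop
  endfacet
  facet normal 1.0000 0.0000 0.0000
    outer loop
      vertex 29.99 0.00 0.00
      vertex 29.99 9.02 13.50
      vertex 29.99 0.00 13.50
    endloop
  endfacet
  facet normal 0.0000 1.0000 0.0000
    outer loop
      vertex 29.99 9.02 0.00
      vertex 11.72 9.02 0.00
      vertex 11.72 9.02 13.50
    endloop
  endfacet
  facet normal 0.0000 1.0000 0.0000
    outer loop
      vertex 29.99 9.02 0.00
      vertex 11.72 9.02 13.50
      vertex 29.99 9.02 13.50
    endloop
  endfacet
  facet normal 1.0000 0.0000 0.0000
    outer loop
      vertex 11.72 9.02 0.00
      vertex 11.72 21.62 0.00
      vertex 11.72 21.62 13.50
    endloop
  endfacet
  facet normal 1.0000 0.0000 0.0000
    outer loop
      vertex 11.72 9.02 0.00
      vertex 11.72 21.62 13.50
      vertex 11.72 9.02 13.50
    endloop
  endfacet
  facet normal 0.0000 1.0000 0.0000
    outer loop
      vertex 11.72 21.62 0.00
      vertex 0.00 21.62 0.00
      vertex 0.00 21.62 13.50
    endloop
  endfacet
  facet normal 0.0000 1.0000 0.0000
    outer loop
      vertex 11.72 21.62 0.00
      vertex 0.00 21.62 13.50
      vertex 11.72 21.62 13.50
    endloop
  endfacet
  facet normal -1.0000 0.0000 0.0000
    outer loop
      vertex 0.00 21.62 0.00
      vertex 0.00 0.00 0.00
      vertex 0.00 0.00 13.50
    endloop
  endfacet
  facet normal -1.0000 0.0000 0.0000
    outer loop
      vertex 0.00 21.62 0.00
      vertex 0.00 0.00 13.50
      vertex 0.00 21.62 13.50
    endloop
  endfacet
endsolid part

The G0 Z moves step by Δz≈2.70 mm. Every layer's G1 loop is the same polygon, so the solid is a straight extrusion of it from z=0 to z≈13.5. Closing with flat bottom and top caps and triangulating gives 20 facets — an L-shaped prism: outer 30 × 21.6 mm, arm thicknesses ≈ 9.02 mm (horizontal) and 11.7 mm (vertical), extruded 13.5 mm in z.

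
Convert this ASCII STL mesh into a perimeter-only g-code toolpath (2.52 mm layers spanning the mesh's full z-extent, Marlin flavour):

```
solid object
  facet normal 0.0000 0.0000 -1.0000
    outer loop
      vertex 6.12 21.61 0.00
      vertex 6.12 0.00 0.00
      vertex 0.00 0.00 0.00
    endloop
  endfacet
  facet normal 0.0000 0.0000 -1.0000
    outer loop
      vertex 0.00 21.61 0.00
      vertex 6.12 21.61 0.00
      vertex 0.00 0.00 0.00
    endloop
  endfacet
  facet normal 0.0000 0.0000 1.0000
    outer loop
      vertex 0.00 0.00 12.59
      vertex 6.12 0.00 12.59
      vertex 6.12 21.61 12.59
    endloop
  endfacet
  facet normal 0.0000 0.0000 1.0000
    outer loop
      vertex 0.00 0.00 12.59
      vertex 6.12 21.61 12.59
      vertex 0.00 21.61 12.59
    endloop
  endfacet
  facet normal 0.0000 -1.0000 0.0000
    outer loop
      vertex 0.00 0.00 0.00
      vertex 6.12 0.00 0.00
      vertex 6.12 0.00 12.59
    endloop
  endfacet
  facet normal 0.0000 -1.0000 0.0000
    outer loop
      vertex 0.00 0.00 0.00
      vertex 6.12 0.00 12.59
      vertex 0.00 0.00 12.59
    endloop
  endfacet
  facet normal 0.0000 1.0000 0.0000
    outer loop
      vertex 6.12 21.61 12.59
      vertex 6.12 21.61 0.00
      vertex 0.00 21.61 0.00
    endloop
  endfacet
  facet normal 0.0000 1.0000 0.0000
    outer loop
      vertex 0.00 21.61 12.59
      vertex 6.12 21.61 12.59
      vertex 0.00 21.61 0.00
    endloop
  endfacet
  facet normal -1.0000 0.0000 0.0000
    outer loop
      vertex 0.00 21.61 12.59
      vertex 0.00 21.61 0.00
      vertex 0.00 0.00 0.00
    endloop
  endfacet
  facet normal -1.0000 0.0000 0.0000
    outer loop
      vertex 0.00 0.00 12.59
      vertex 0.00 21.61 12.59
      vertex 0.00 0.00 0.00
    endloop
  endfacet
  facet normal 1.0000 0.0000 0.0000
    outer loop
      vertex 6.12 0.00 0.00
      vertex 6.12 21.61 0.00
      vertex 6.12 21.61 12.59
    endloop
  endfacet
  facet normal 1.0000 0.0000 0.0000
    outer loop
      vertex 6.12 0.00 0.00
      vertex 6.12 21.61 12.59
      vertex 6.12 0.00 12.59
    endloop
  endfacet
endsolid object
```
; perimeter-only toolpath
G21 ; units = mm
G90 ; absolute positioning
G28 ; home
; layer 1
G0 Z2.52
G0 X0.00 Y0.00
G1 X6.12 Y0.00
G1 X6.12 Y21.61
G1 X0.00 Y21.61
G1 X0.00 Y0.00
; layer 2
G0 Z5.04
G0 X0.00 Y0.00
G1 X6.12 Y0.00
G1 X6.12 Y21.61
G1 X0.00 Y21.61
G1 X0.00 Y0.00
; layer 3
G0 Z7.55
G0 X0.00 Y0.00
G1 X6.12 Y0.00
G1 X6.12 Y21.61
G1 X0.00 Y21.61
G1 X0.00 Y0.00
; layer 4
G0 Z10.07
G0 X0.00 Y0.00
G1 X6.12 Y0.00
G1 X6.12 Y21.61
G1 X0.00 Y21.61
G1 X0.00 Y0.00
; layer 5
G0 Z12.59
G0 X0.00 Y0.00
G1 X6.12 Y0.00
G1 X6.12 Y21.61
G1 X0.00 Y21.61
G1 X0.00 Y0.00
M2 ; end

The solid is a rectangular box, roughly 6.12 × 21.6 mm footprint and 12.6 mm tall. Slicing at Δz = 2.52 mm — 5 equal slices spanning the solid's height, so layer i sits at z = i·h/5 — gives 5 non-empty perimeters. Each is a 4-segment closed polygon; G0 lifts to the layer z and rapids to the start vertex, then G1 traces the edges.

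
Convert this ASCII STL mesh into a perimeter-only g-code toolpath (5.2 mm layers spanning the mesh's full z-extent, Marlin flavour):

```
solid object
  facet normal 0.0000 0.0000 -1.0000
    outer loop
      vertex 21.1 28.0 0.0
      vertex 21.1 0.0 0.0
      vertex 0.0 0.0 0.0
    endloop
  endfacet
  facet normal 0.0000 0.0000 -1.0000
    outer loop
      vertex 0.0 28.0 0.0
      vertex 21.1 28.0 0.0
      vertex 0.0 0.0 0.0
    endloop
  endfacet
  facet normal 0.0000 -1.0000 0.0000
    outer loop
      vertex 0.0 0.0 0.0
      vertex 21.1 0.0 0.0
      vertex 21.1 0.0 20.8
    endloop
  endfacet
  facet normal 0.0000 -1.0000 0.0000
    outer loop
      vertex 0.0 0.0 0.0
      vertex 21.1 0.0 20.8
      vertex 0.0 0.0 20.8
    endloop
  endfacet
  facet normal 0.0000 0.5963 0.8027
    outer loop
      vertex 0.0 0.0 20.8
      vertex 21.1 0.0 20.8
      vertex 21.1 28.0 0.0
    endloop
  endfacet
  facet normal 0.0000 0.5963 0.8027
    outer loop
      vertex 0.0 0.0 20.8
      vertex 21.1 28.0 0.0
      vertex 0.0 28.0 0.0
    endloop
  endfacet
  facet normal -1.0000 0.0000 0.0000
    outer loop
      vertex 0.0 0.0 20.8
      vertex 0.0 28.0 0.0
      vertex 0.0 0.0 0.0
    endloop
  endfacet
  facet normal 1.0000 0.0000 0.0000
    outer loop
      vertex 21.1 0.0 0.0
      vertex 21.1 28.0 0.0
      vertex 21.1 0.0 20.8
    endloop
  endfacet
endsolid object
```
; perimeter-only toolpath
G21 ; units = mm
G90 ; absolute positioning
G28 ; home
; layer 1
G0 Z5.2
G0 X0.0 Y0.0
G1 X21.1 Y0.0
G1 X21.1 Y21.0
G1 X0.0 Y21.0
G1 X0.0 Y0.0
; layer 2
G0 Z10.4
G0 X0.0 Y0.0
G1 X21.1 Y0.0
G1 X21.1 Y14.0
G1 X0.0 Y14.0
G1 X0.0 Y0.0
; layer 3
G0 Z15.6
G0 X0.0 Y0.0
G1 X21.1 Y0.0
G1 X21.1 Y7.0
G1 X0.0 Y7.0
G1 X0.0 Y0.0
M2 ; end

The solid is a wedge (ramp): 21.1 × 28 mm base, rising to 20.8 mm along the y=0 edge and sloping linearly to z=0 at y=28. Slicing at Δz = 5.2 mm — 4 equal slices spanning the solid's height, so layer i sits at z = i·h/4 — gives 3 non-empty perimeters. Each is a 4-segment closed polygon; G0 lifts to the layer z and rapids to the start vertex, then G1 traces the edges. The cross-section shrinks linearly with z (the slice at the apex is degenerate and omitted).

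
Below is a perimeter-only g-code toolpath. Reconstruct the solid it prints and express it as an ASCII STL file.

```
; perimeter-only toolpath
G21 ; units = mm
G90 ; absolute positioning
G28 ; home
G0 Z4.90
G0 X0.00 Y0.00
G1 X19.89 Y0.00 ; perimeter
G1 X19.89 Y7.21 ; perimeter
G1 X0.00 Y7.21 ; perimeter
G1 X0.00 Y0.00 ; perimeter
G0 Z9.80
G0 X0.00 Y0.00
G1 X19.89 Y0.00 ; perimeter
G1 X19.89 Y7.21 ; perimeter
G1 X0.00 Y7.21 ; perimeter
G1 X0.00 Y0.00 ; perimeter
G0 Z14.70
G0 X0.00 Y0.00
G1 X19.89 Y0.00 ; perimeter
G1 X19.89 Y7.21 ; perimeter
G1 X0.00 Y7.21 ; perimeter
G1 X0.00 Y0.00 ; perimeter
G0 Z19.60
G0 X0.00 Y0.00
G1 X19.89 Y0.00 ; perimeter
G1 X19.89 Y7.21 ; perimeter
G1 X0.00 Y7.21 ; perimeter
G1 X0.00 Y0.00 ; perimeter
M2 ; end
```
solid part
  facet normal 0.0000 0.0000 -1.0000
    outer loop
      vertex 19.89 7.21 0.00
      vertex 19.89 0.00 0.00
      vertex 0.00 0.00 0.00
    endloop
  endfacet
  facet normal 0.0000 0.0000 -1.0000
    outer loop
      vertex 0.00 7.21 0.00
      vertex 19.89 7.21 0.00
      vertex 0.00 0.00 0.00
    endloop
  endfacet
  facet normal 0.0000 0.0000 1.0000
    outer loop
      vertex 0.00 0.00 19.60
      vertex 19.89 0.00 19.60
      vertex 19.89 7.21 19.60
    endloop
  endfacet
  facet normal 0.0000 0.0000 1.0000
    outer loop
      vertex 0.00 0.00 19.60
      vertex 19.89 7.21 19.60
      vertex 0.00 7.21 19.60
    endloop
  endfacet
  facet normal 0.0000 -1.0000 0.0000
    outer loop
      vertex 0.00 0.00 0.00
      vertex 19.89 0.00 0.00
      vertex 19.89 0.00 19.60
    endloop
  endfacet
  facet normal 0.0000 -1.0000 0.0000
    outer loop
      vertex 0.00 0.00 0.00
      vertex 19.89 0.00 19.60
      vertex 0.00 0.00 19.60
    endloop
  endfacet
  facet normal 0.0000 1.0000 0.0000
    outer loop
      vertex 19.89 7.21 19.60
      vertex 19.89 7.21 0.00
      vertex 0.00 7.21 0.00
    endloop
  endfacet
  facet normal 0.0000 1.0000 0.0000
    outer loop
      vertex 0.00 7.21 19.60
      vertex 19.89 7.21 19.60
      vertex 0.00 7.21 0.00
    endloop
  endfacet
  facet normal -1.0000 0.0000 0.0000
    outer loop
      vertex 0.00 7.21 19.60
      vertex 0.00 7.21 0.00
      vertex 0.00 0.00 0.00
    endloop
  endfacet
  facet normal -1.0000 0.0000 0.0000
    outer loop
      vertex 0.00 0.00 19.60
      vertex 0.00 7.21 19.60
      vertex 0.00 0.00 0.00
    endloop
  endfacet
  facet normal 1.0000 0.0000 0.0000
    outer loop
      vertex 19.89 0.00 0.00
      vertex 19.89 7.21 0.00
      vertex 19.89 7.21 19.60
    endloop
  endfacet
  facet normal 1.0000 0.0000 0.0000
    outer loop
      vertex 19.89 0.00 0.00
      vertex 19.89 7.21 19.60
      vertex 19.89 0.00 19.60
    endloop
  endfacet
endsolid part

The G0 Z moves step by Δz≈4.90 mm. Every layer's G1 loop is the same polygon, so the solid is a straight extrusion of it from z=0 to z≈19.6. Closing with flat bottom and top caps and triangulating gives 12 facets — a rectangular box, roughly 19.9 × 7.21 mm footprint and 19.6 mm tall.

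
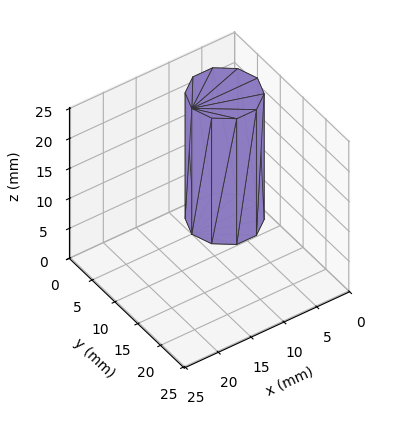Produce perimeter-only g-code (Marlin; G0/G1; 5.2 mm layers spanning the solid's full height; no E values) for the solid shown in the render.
Reading the render: the shape is a regular 10-sided prism (a cylinder approximated with 10 flat sides), circumscribed radius ≈ 5 mm, height ≈ 21 mm (dimensions read to the nearest mm from the axis ticks). For the g-code, the solid's height is divided into equal slices at the stated Δz and each level perimeter traced with G1 moves after a G0 lift.

; perimeter-only toolpath
G21 ; units = mm
G90 ; absolute positioning
G28 ; home
; layer 1
G0 Z5.2
G0 X10.0 Y5.0
G1 X9.0 Y7.9
G1 X6.5 Y9.8
G1 X3.5 Y9.8
G1 X1.0 Y7.9
G1 X0.0 Y5.0
G1 X1.0 Y2.1
G1 X3.5 Y0.2
G1 X6.5 Y0.2
G1 X9.0 Y2.1
G1 X10.0 Y5.0
; layer 2
G0 Z10.5
G0 X10.0 Y5.0
G1 X9.0 Y7.9
G1 X6.5 Y9.8
G1 X3.5 Y9.8
G1 X1.0 Y7.9
G1 X0.0 Y5.0
G1 X1.0 Y2.1
G1 X3.5 Y0.2
G1 X6.5 Y0.2
G1 X9.0 Y2.1
G1 X10.0 Y5.0
; layer 3
G0 Z15.8
G0 X10.0 Y5.0
G1 X9.0 Y7.9
G1 X6.5 Y9.8
G1 X3.5 Y9.8
G1 X1.0 Y7.9
G1 X0.0 Y5.0
G1 X1.0 Y2.1
G1 X3.5 Y0.2
G1 X6.5 Y0.2
G1 X9.0 Y2.1
G1 X10.0 Y5.0
; layer 4
G0 Z21.0
G0 X10.0 Y5.0
G1 X9.0 Y7.9
G1 X6.5 Y9.8
G1 X3.5 Y9.8
G1 X1.0 Y7.9
G1 X0.0 Y5.0
G1 X1.0 Y2.1
G1 X3.5 Y0.2
G1 X6.5 Y0.2
G1 X9.0 Y2.1
G1 X10.0 Y5.0
M2 ; end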